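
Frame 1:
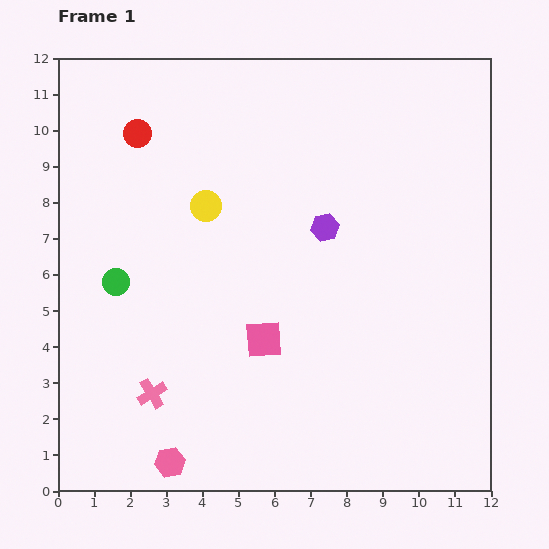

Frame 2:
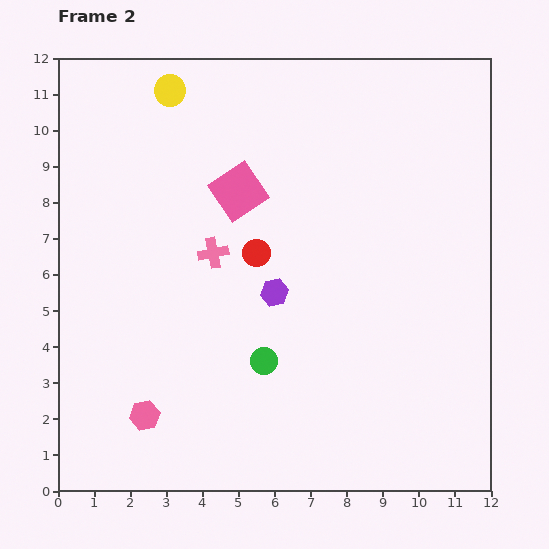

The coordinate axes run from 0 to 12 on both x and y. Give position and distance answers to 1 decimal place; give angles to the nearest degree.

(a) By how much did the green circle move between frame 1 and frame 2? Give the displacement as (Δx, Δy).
(4.1, -2.2)

The green circle was at (1.6, 5.8) in frame 1 and (5.7, 3.6) in frame 2.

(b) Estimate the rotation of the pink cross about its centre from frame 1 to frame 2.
22° clockwise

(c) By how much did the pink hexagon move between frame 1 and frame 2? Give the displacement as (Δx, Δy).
(-0.7, 1.3)

The pink hexagon was at (3.1, 0.8) in frame 1 and (2.4, 2.1) in frame 2.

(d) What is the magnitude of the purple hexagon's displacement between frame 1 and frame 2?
2.3

The purple hexagon moved from (7.4, 7.3) to (6.0, 5.5), a distance of √(1.4² + 1.8²) ≈ 2.3.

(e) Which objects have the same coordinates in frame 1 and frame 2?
none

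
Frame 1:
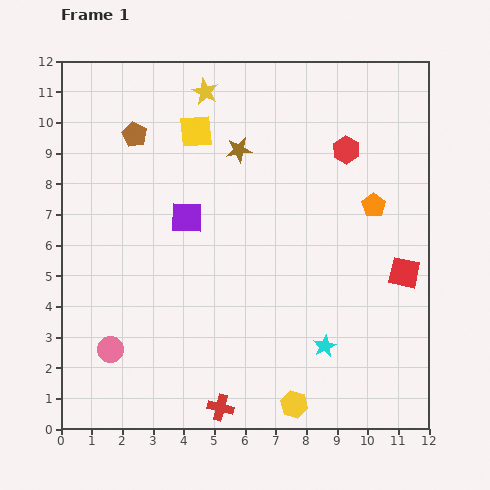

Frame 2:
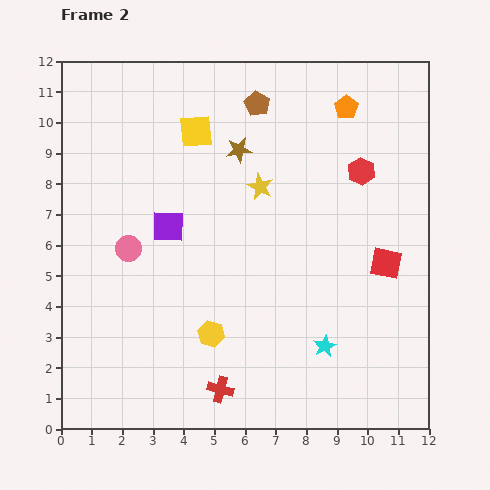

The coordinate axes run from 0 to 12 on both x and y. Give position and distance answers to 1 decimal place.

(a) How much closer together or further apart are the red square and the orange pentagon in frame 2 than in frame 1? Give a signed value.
+2.9

Distance in frame 1: 2.4. Distance in frame 2: 5.3.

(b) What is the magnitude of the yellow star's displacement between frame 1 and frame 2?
3.6

The yellow star moved from (4.7, 11.0) to (6.5, 7.9), a distance of √(1.8² + 3.1²) ≈ 3.6.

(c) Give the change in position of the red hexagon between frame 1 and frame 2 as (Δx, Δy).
(0.5, -0.7)

The red hexagon was at (9.3, 9.1) in frame 1 and (9.8, 8.4) in frame 2.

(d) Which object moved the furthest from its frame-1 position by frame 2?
the brown pentagon

(moved 4.1; next 3.6)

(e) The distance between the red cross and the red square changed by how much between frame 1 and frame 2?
-0.6

Distance in frame 1: 7.4. Distance in frame 2: 6.8.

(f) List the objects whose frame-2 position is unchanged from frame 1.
the brown star, the cyan star, the yellow square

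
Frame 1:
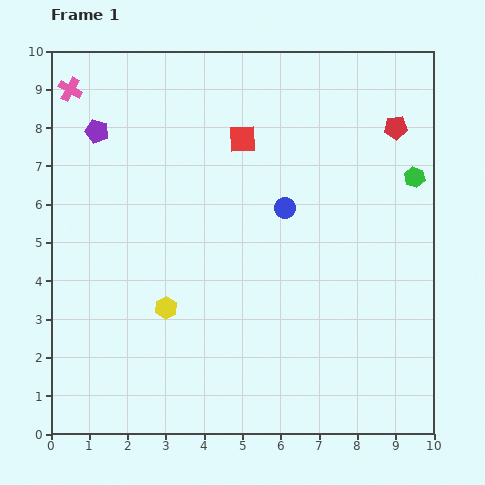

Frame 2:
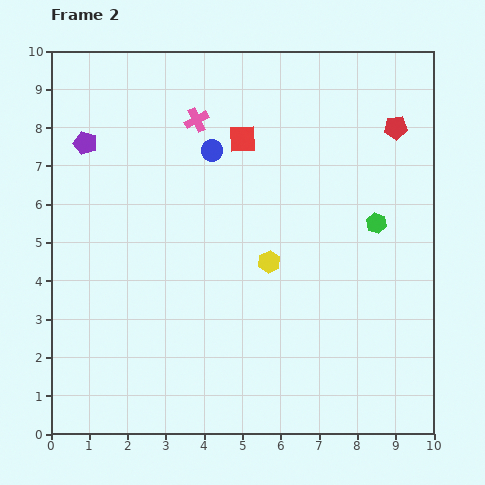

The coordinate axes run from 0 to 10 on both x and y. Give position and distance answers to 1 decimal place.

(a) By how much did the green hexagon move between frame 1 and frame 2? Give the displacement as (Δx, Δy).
(-1.0, -1.2)

The green hexagon was at (9.5, 6.7) in frame 1 and (8.5, 5.5) in frame 2.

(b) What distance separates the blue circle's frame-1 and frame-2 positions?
2.4

The blue circle moved from (6.1, 5.9) to (4.2, 7.4), a distance of √(1.9² + 1.5²) ≈ 2.4.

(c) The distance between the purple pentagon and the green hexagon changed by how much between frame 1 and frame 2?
-0.5

Distance in frame 1: 8.4. Distance in frame 2: 7.9.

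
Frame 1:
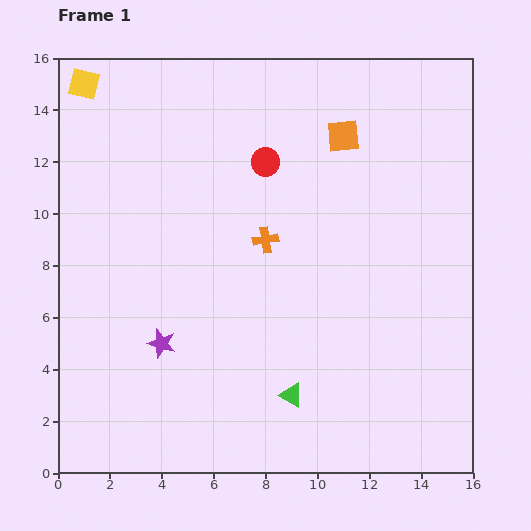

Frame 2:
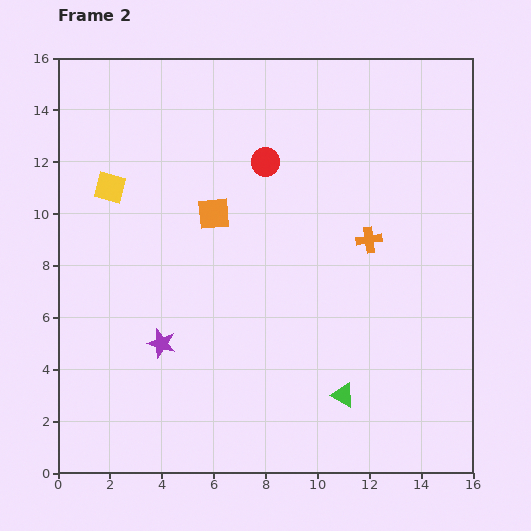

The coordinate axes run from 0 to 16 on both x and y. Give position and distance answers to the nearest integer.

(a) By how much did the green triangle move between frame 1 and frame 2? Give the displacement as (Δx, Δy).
(2, 0)

The green triangle was at (9, 3) in frame 1 and (11, 3) in frame 2.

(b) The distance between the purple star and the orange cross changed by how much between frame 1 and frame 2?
+3

Distance in frame 1: 6. Distance in frame 2: 9.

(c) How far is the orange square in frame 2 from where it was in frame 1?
6

The orange square moved from (11, 13) to (6, 10), a distance of √(5² + 3²) ≈ 6.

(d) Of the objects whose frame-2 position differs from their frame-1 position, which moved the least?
the green triangle

(moved 2)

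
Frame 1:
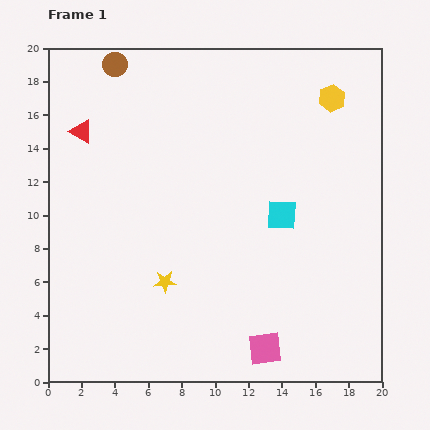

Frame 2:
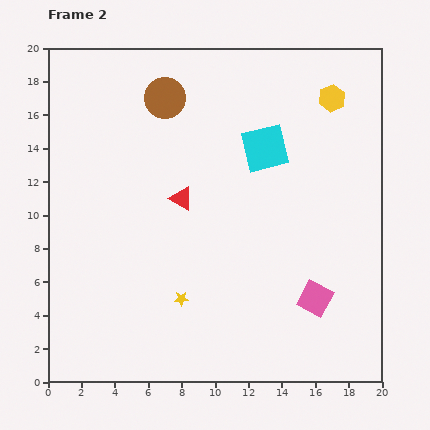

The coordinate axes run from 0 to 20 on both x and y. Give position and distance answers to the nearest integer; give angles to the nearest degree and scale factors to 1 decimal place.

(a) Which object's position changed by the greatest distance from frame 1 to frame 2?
the red triangle

(moved 7; next 4)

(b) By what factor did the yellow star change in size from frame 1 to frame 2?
0.6×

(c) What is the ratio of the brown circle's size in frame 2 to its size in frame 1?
1.7×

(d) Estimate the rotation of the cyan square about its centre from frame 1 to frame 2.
17° counter-clockwise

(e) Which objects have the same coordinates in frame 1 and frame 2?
the yellow hexagon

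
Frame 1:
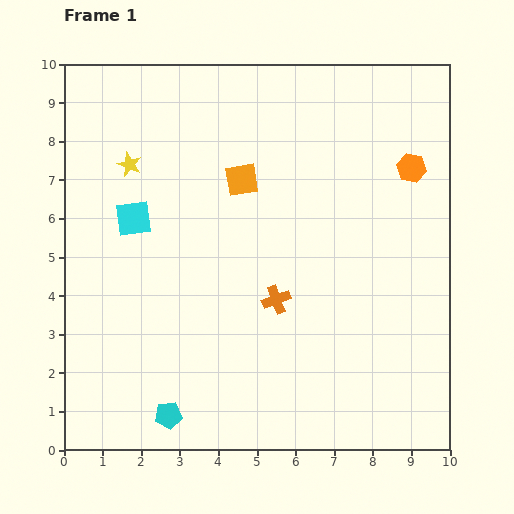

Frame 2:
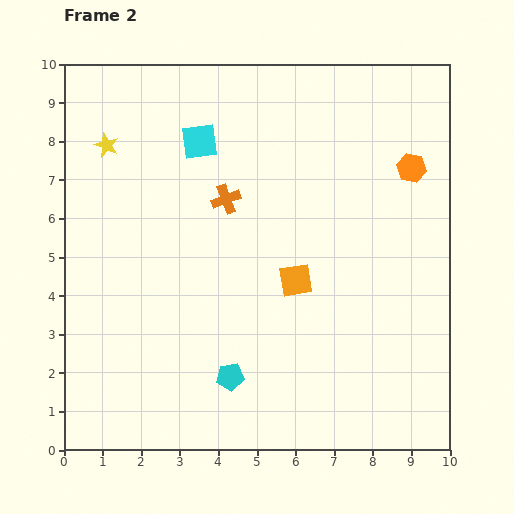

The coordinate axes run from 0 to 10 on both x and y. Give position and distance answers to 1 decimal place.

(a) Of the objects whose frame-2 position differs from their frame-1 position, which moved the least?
the yellow star

(moved 0.8)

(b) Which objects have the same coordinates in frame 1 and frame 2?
the orange hexagon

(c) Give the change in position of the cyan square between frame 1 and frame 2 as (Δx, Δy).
(1.7, 2.0)

The cyan square was at (1.8, 6.0) in frame 1 and (3.5, 8.0) in frame 2.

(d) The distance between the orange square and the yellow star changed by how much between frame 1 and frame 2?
+3.1

Distance in frame 1: 2.9. Distance in frame 2: 6.0.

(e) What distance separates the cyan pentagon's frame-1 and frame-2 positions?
1.9

The cyan pentagon moved from (2.7, 0.9) to (4.3, 1.9), a distance of √(1.6² + 1.0²) ≈ 1.9.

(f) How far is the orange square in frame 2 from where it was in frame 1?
3.0

The orange square moved from (4.6, 7.0) to (6.0, 4.4), a distance of √(1.4² + 2.6²) ≈ 3.0.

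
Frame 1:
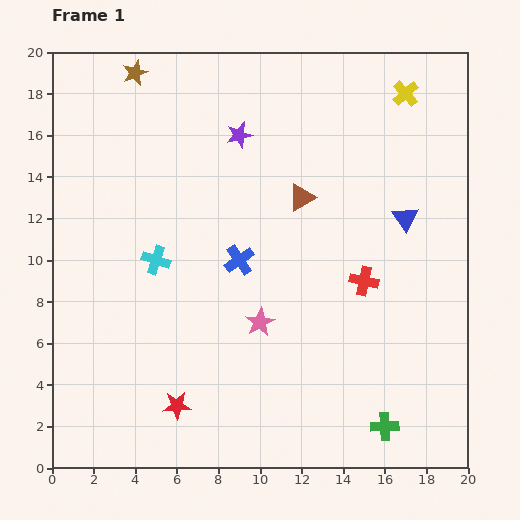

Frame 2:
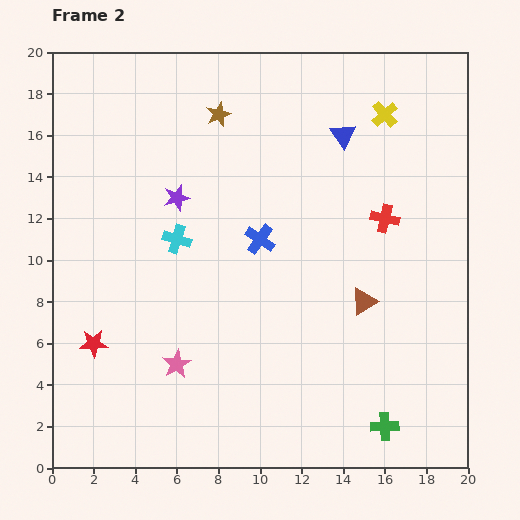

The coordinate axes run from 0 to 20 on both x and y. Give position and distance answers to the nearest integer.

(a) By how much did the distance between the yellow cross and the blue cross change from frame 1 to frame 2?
-3

Distance in frame 1: 11. Distance in frame 2: 8.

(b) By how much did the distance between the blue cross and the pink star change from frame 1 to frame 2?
+4

Distance in frame 1: 3. Distance in frame 2: 7.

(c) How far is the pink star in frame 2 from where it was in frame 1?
4

The pink star moved from (10, 7) to (6, 5), a distance of √(4² + 2²) ≈ 4.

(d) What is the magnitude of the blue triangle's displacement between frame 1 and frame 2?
5

The blue triangle moved from (17, 12) to (14, 16), a distance of √(3² + 4²) ≈ 5.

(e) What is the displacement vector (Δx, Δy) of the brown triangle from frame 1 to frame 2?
(3, -5)

The brown triangle was at (12, 13) in frame 1 and (15, 8) in frame 2.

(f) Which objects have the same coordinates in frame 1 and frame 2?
the green cross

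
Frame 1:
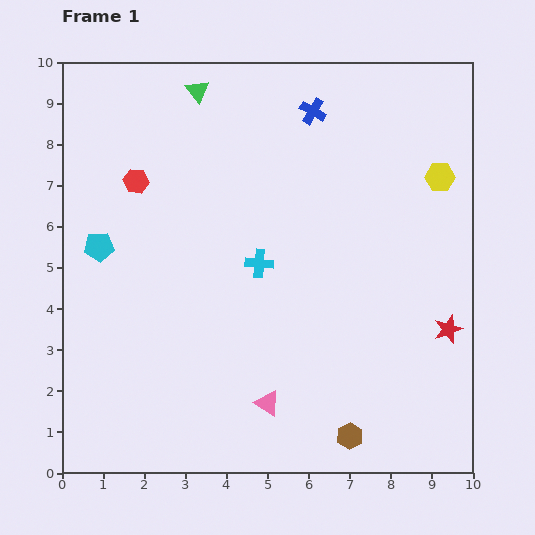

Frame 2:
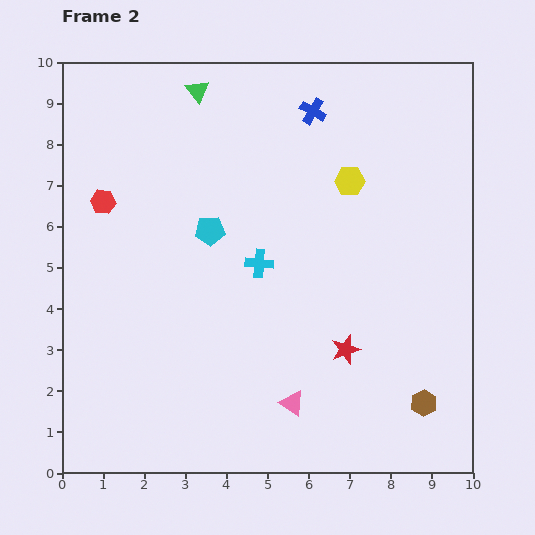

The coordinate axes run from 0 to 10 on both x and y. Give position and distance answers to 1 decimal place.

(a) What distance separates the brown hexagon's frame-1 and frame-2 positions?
2.0

The brown hexagon moved from (7.0, 0.9) to (8.8, 1.7), a distance of √(1.8² + 0.8²) ≈ 2.0.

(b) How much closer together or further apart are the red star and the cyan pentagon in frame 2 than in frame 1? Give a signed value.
-4.3

Distance in frame 1: 8.7. Distance in frame 2: 4.4.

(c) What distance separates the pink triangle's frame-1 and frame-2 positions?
0.6

The pink triangle moved from (5.0, 1.7) to (5.6, 1.7), a distance of √(0.6² + 0.0²) ≈ 0.6.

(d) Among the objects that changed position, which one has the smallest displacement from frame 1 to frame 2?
the pink triangle

(moved 0.6)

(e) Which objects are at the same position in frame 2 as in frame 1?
the cyan cross, the blue cross, the green triangle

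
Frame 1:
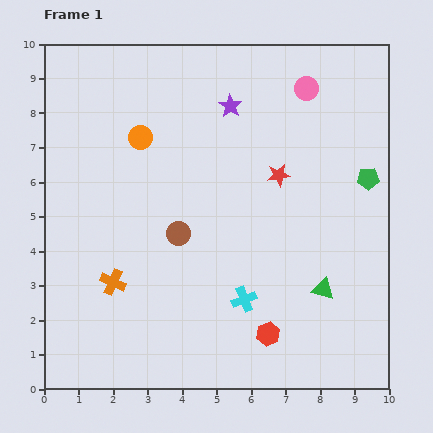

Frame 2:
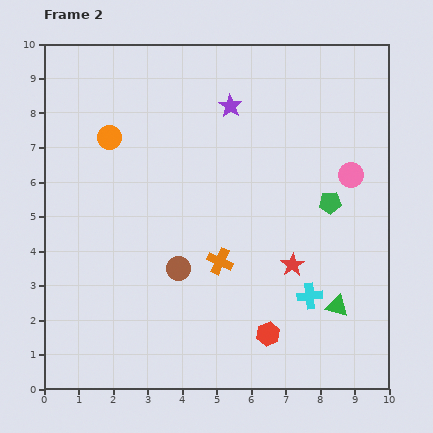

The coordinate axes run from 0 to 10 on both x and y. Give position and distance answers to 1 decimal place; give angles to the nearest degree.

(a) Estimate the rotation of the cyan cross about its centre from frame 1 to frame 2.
16° clockwise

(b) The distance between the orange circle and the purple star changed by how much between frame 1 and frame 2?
+0.8

Distance in frame 1: 2.8. Distance in frame 2: 3.6.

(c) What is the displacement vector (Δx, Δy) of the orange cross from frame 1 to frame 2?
(3.1, 0.6)

The orange cross was at (2.0, 3.1) in frame 1 and (5.1, 3.7) in frame 2.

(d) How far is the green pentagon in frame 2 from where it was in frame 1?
1.3

The green pentagon moved from (9.4, 6.1) to (8.3, 5.4), a distance of √(1.1² + 0.7²) ≈ 1.3.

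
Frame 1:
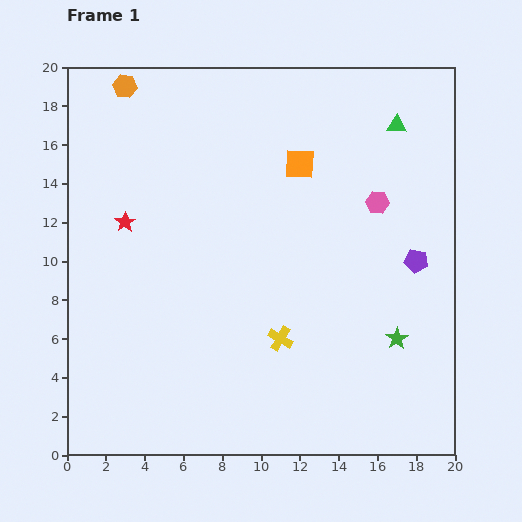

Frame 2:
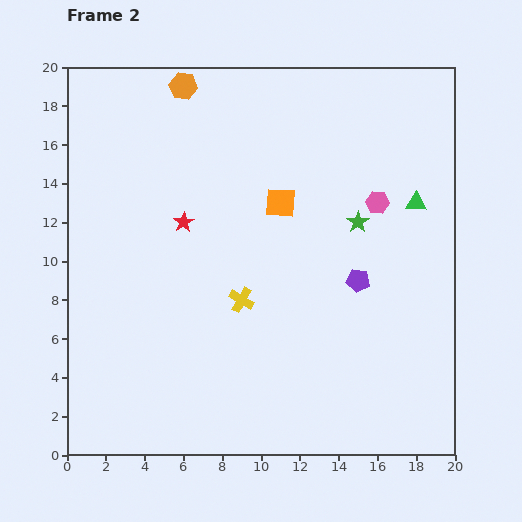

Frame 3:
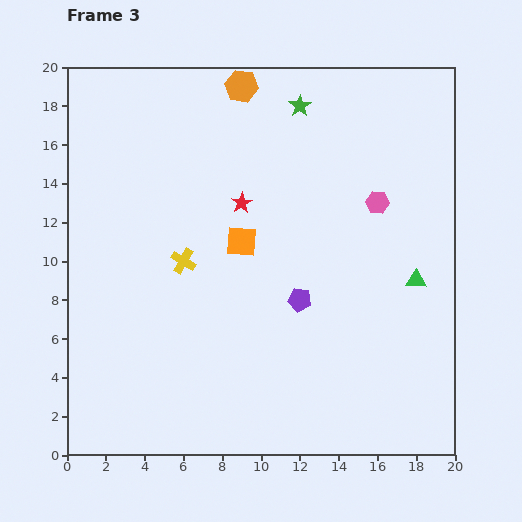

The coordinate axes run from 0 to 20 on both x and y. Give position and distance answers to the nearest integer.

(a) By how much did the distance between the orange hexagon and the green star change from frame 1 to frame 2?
-8

Distance in frame 1: 19. Distance in frame 2: 11.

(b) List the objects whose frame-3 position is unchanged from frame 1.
the pink hexagon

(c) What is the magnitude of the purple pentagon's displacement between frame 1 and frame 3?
6

The purple pentagon moved from (18, 10) to (12, 8), a distance of √(6² + 2²) ≈ 6.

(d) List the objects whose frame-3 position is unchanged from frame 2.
the pink hexagon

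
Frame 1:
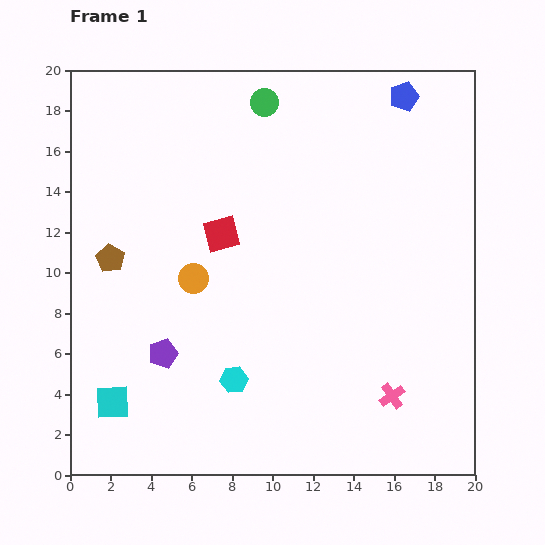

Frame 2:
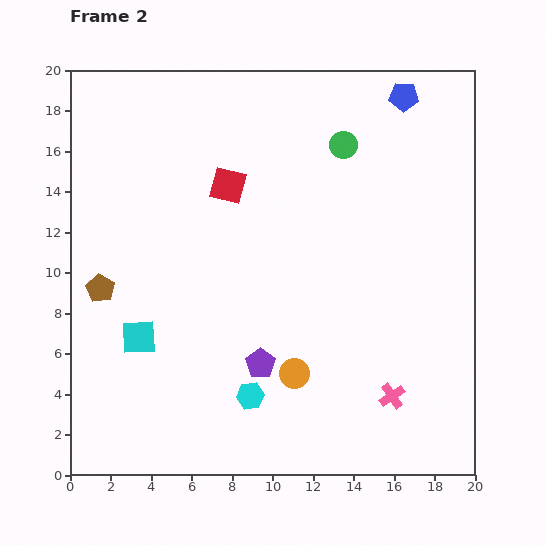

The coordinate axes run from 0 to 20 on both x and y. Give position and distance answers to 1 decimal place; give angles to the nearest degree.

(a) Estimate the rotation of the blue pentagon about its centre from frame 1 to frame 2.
21° clockwise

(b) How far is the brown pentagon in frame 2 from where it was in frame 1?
1.6

The brown pentagon moved from (2.0, 10.7) to (1.5, 9.2), a distance of √(0.5² + 1.5²) ≈ 1.6.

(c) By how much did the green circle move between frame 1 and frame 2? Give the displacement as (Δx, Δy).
(3.9, -2.1)

The green circle was at (9.6, 18.4) in frame 1 and (13.5, 16.3) in frame 2.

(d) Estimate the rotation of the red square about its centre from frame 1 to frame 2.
28° clockwise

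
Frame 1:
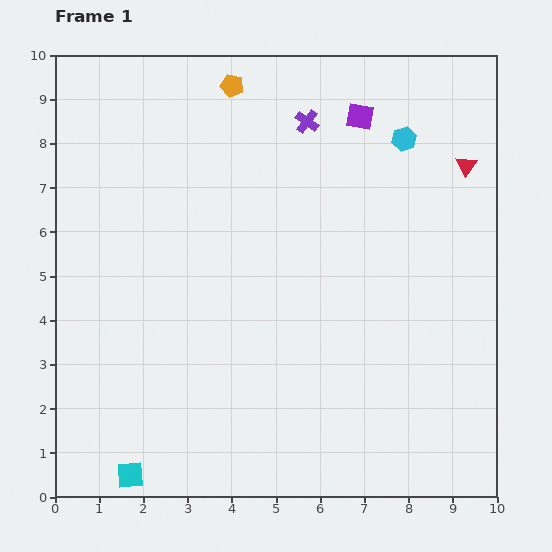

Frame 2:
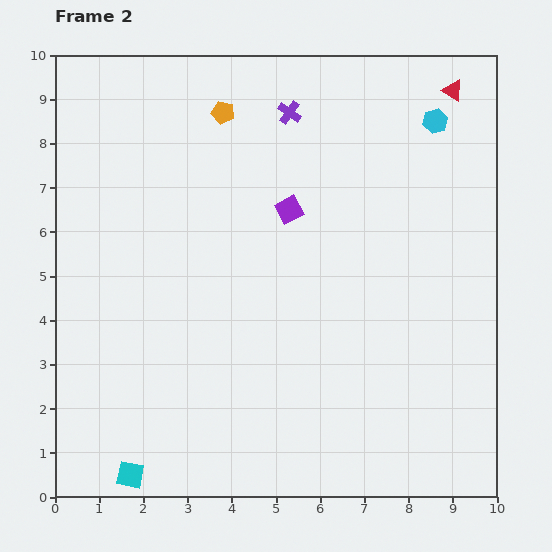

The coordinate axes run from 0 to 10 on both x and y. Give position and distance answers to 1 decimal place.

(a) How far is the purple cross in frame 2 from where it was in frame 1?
0.4

The purple cross moved from (5.7, 8.5) to (5.3, 8.7), a distance of √(0.4² + 0.2²) ≈ 0.4.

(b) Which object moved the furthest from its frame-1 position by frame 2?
the purple square

(moved 2.6; next 1.7)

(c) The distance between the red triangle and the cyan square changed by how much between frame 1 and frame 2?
+1.1

Distance in frame 1: 10.3. Distance in frame 2: 11.4.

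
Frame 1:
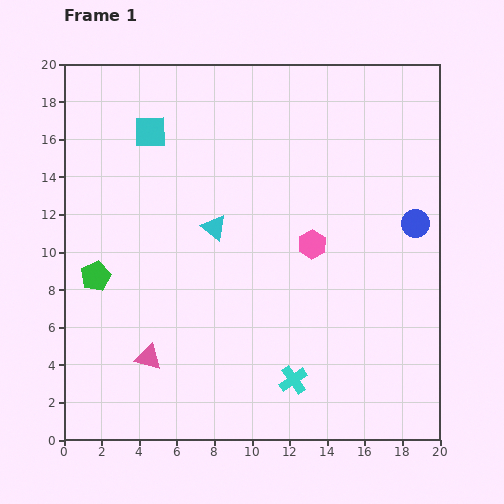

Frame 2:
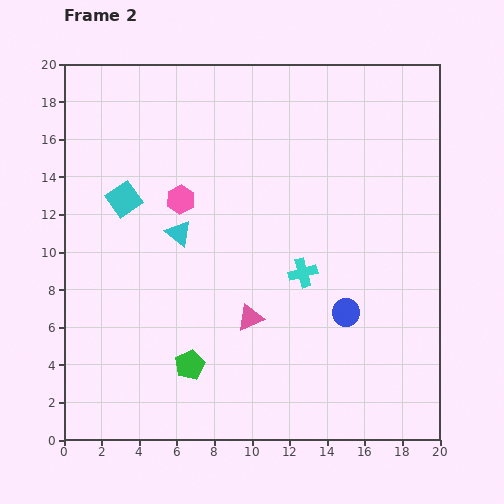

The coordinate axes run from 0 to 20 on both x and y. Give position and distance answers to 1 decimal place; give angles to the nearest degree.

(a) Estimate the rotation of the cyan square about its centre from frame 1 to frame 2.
33° counter-clockwise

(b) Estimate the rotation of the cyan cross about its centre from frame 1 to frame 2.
21° clockwise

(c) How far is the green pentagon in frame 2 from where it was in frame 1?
6.9

The green pentagon moved from (1.7, 8.7) to (6.7, 4.0), a distance of √(5.0² + 4.7²) ≈ 6.9.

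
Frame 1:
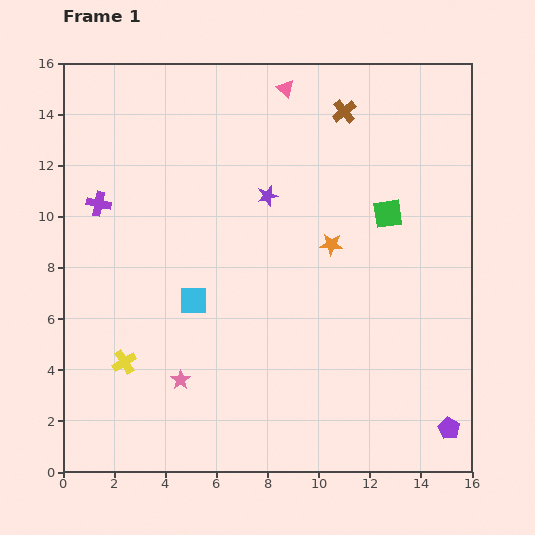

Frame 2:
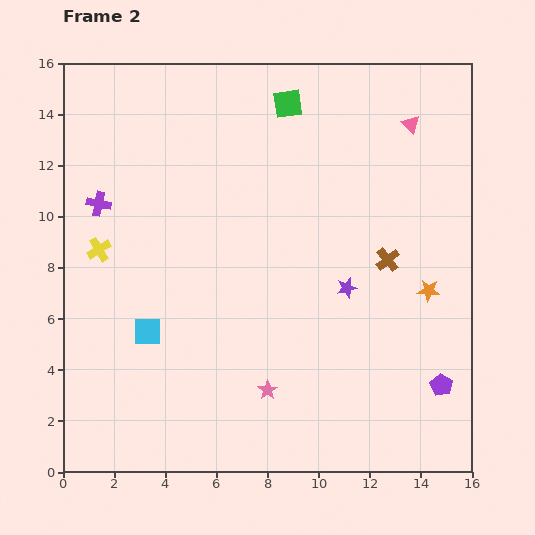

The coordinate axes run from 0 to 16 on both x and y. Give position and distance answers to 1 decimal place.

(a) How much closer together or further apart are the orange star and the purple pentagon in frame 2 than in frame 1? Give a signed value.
-4.8

Distance in frame 1: 8.5. Distance in frame 2: 3.7.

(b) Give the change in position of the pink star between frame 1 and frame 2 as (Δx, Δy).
(3.4, -0.4)

The pink star was at (4.6, 3.6) in frame 1 and (8.0, 3.2) in frame 2.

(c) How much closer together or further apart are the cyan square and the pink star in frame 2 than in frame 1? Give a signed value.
+2.1

Distance in frame 1: 3.1. Distance in frame 2: 5.2.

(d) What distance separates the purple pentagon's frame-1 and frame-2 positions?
1.7

The purple pentagon moved from (15.1, 1.7) to (14.8, 3.4), a distance of √(0.3² + 1.7²) ≈ 1.7.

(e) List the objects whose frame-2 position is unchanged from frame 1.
the purple cross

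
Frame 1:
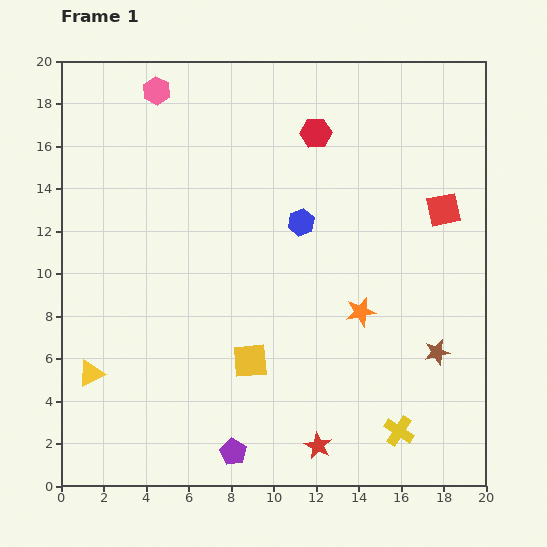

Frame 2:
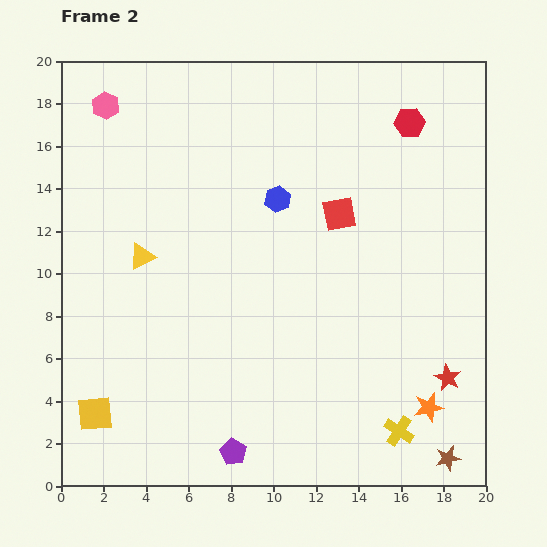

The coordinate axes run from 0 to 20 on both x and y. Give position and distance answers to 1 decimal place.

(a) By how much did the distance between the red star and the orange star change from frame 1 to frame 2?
-4.9

Distance in frame 1: 6.6. Distance in frame 2: 1.7.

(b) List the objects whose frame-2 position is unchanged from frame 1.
the purple pentagon, the yellow cross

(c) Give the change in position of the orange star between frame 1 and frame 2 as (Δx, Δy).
(3.2, -4.5)

The orange star was at (14.1, 8.2) in frame 1 and (17.3, 3.7) in frame 2.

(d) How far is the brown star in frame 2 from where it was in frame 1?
5.0

The brown star moved from (17.7, 6.3) to (18.2, 1.3), a distance of √(0.5² + 5.0²) ≈ 5.0.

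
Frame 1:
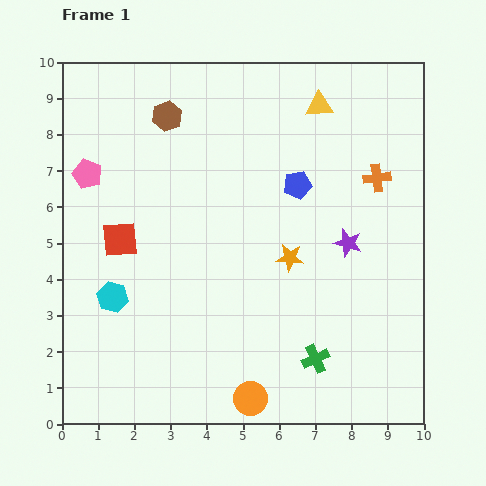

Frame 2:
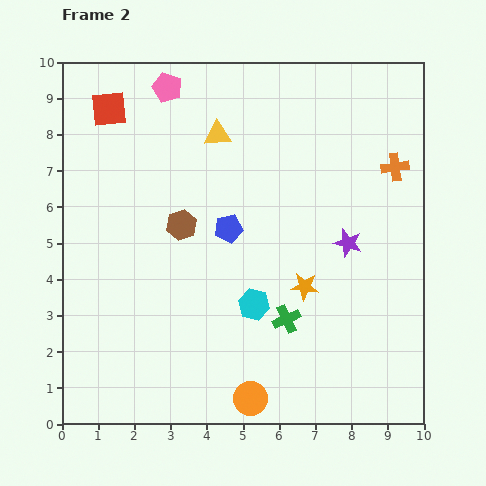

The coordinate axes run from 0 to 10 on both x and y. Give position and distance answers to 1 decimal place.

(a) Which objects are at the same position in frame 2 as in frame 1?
the purple star, the orange circle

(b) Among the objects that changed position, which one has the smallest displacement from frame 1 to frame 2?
the orange cross

(moved 0.6)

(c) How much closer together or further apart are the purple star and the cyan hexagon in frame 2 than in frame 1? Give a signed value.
-3.6

Distance in frame 1: 6.7. Distance in frame 2: 3.1.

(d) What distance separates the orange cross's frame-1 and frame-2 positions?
0.6

The orange cross moved from (8.7, 6.8) to (9.2, 7.1), a distance of √(0.5² + 0.3²) ≈ 0.6.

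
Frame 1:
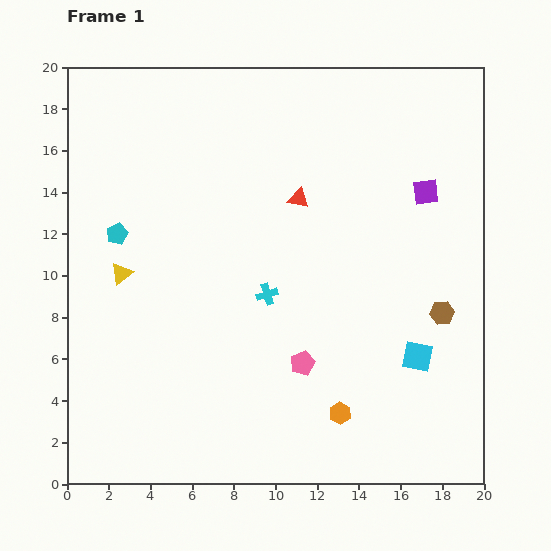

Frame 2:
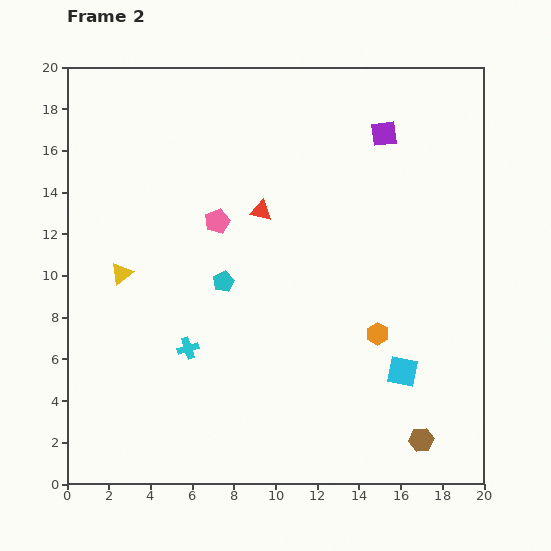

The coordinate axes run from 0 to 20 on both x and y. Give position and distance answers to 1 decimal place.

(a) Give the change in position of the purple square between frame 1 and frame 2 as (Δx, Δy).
(-2.0, 2.8)

The purple square was at (17.2, 14.0) in frame 1 and (15.2, 16.8) in frame 2.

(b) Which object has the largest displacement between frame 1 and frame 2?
the pink pentagon

(moved 7.9; next 6.2)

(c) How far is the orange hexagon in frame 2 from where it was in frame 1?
4.2

The orange hexagon moved from (13.1, 3.4) to (14.9, 7.2), a distance of √(1.8² + 3.8²) ≈ 4.2.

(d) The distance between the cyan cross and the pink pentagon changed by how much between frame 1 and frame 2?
+2.6

Distance in frame 1: 3.7. Distance in frame 2: 6.3.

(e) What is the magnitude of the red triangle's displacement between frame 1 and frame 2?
1.9

The red triangle moved from (11.1, 13.7) to (9.3, 13.1), a distance of √(1.8² + 0.6²) ≈ 1.9.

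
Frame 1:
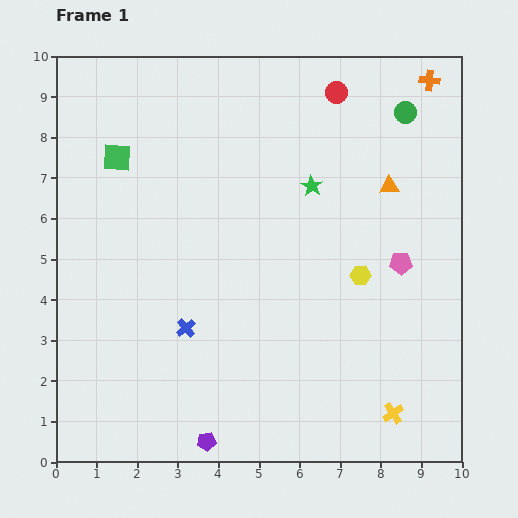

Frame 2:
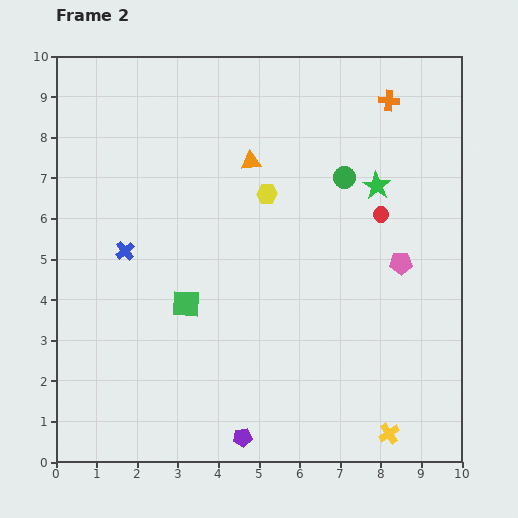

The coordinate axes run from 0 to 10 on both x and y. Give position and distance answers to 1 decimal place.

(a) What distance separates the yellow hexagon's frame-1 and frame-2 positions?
3.0

The yellow hexagon moved from (7.5, 4.6) to (5.2, 6.6), a distance of √(2.3² + 2.0²) ≈ 3.0.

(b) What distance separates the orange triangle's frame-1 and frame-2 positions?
3.5

The orange triangle moved from (8.2, 6.8) to (4.8, 7.4), a distance of √(3.4² + 0.6²) ≈ 3.5.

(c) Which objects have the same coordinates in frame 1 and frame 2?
the pink pentagon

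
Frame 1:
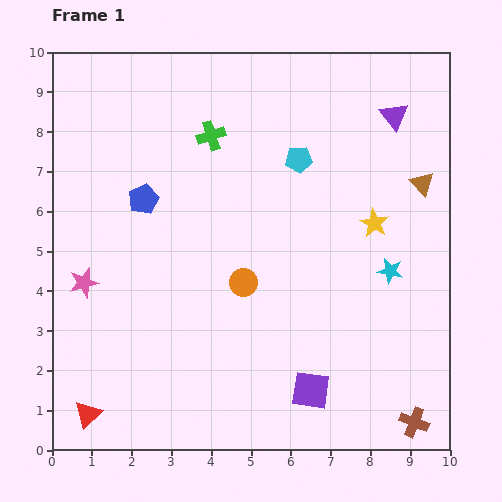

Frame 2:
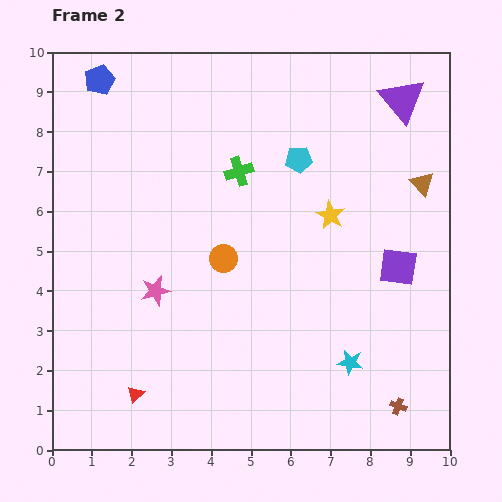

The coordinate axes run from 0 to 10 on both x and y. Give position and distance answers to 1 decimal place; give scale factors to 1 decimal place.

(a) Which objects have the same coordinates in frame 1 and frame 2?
the cyan pentagon, the brown triangle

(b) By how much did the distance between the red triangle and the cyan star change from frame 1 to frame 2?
-2.9

Distance in frame 1: 8.4. Distance in frame 2: 5.5.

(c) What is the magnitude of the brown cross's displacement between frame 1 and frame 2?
0.6

The brown cross moved from (9.1, 0.7) to (8.7, 1.1), a distance of √(0.4² + 0.4²) ≈ 0.6.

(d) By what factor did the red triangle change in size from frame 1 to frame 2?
0.6×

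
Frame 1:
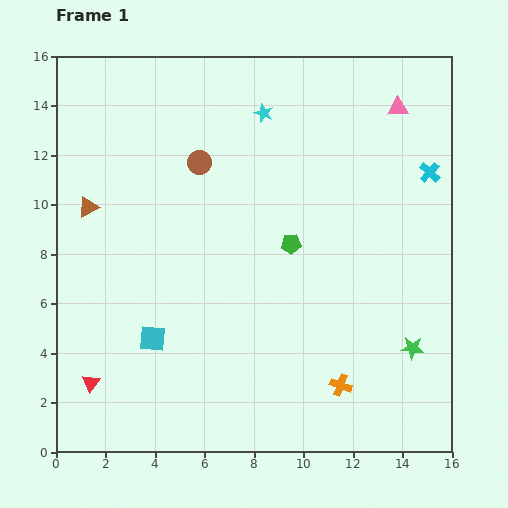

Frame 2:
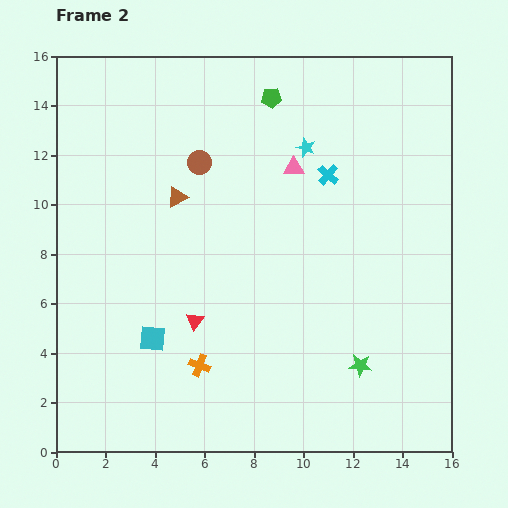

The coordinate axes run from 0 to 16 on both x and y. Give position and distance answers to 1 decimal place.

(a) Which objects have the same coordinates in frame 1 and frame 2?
the brown circle, the cyan square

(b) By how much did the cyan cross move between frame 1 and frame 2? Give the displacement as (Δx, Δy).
(-4.1, -0.1)

The cyan cross was at (15.1, 11.3) in frame 1 and (11.0, 11.2) in frame 2.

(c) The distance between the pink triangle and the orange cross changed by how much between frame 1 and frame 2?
-2.5

Distance in frame 1: 11.4. Distance in frame 2: 8.9.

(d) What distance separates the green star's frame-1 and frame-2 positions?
2.2

The green star moved from (14.4, 4.2) to (12.3, 3.5), a distance of √(2.1² + 0.7²) ≈ 2.2.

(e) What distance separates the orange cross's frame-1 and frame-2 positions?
5.8

The orange cross moved from (11.5, 2.7) to (5.8, 3.5), a distance of √(5.7² + 0.8²) ≈ 5.8.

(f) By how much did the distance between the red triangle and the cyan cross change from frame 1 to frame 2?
-8.1

Distance in frame 1: 16.1. Distance in frame 2: 8.0.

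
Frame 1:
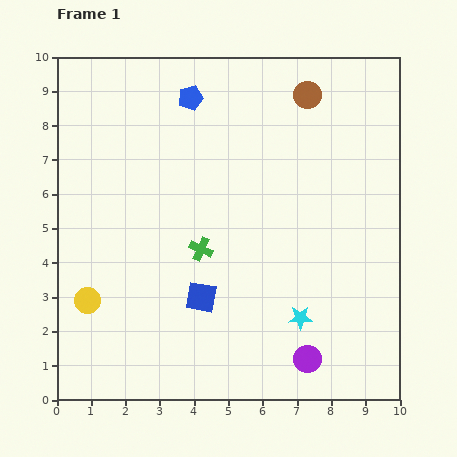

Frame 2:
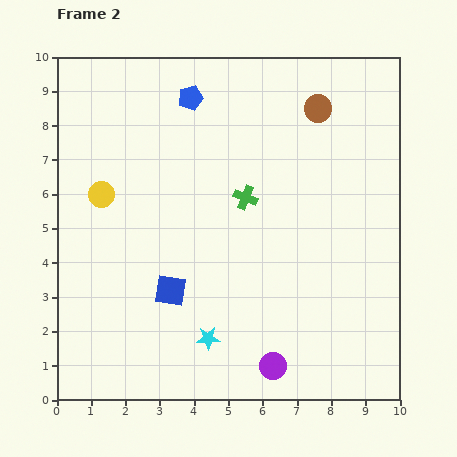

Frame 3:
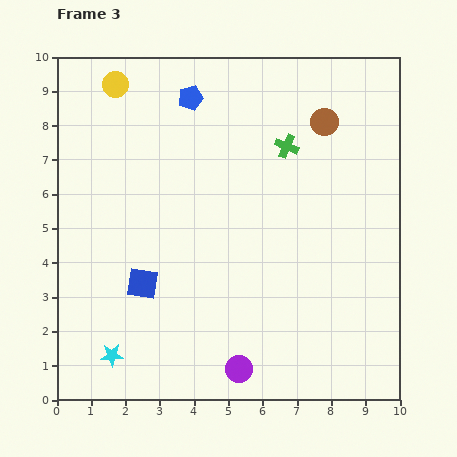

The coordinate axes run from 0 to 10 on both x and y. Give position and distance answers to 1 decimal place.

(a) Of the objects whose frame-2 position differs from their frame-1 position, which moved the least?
the brown circle

(moved 0.5)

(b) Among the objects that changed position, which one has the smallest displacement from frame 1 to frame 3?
the brown circle

(moved 0.9)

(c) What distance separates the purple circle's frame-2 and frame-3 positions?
1.0

The purple circle moved from (6.3, 1.0) to (5.3, 0.9), a distance of √(1.0² + 0.1²) ≈ 1.0.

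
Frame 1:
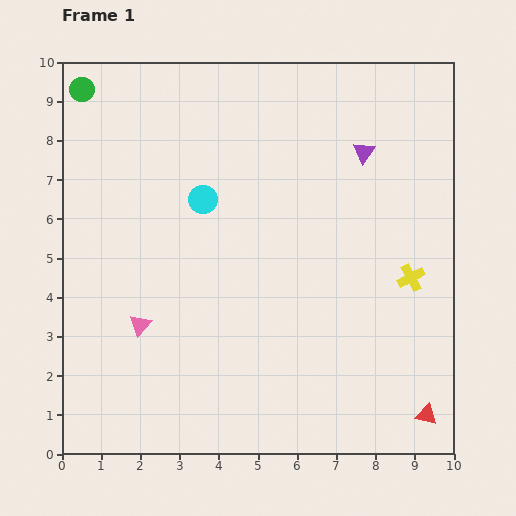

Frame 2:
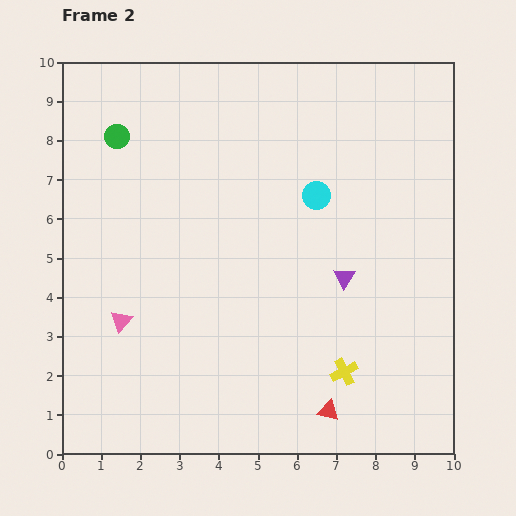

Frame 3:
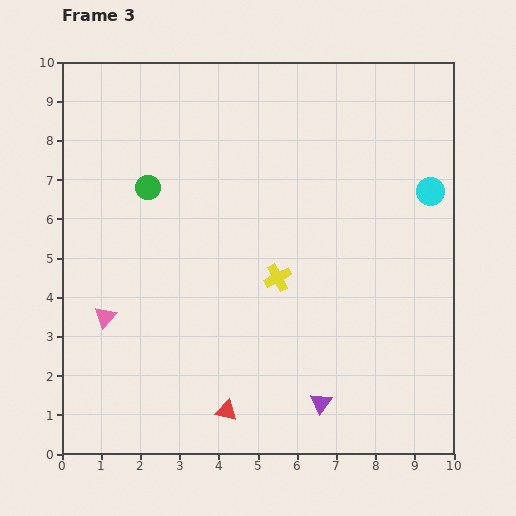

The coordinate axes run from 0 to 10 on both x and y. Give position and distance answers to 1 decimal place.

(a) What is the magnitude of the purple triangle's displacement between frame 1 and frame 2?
3.2

The purple triangle moved from (7.7, 7.7) to (7.2, 4.5), a distance of √(0.5² + 3.2²) ≈ 3.2.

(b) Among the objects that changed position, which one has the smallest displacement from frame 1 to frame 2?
the pink triangle

(moved 0.5)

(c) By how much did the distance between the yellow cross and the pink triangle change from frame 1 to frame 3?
-2.5

Distance in frame 1: 7.0. Distance in frame 3: 4.5.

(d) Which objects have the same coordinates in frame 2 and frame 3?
none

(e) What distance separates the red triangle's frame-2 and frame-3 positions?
2.6

The red triangle moved from (6.8, 1.1) to (4.2, 1.1), a distance of √(2.6² + 0.0²) ≈ 2.6.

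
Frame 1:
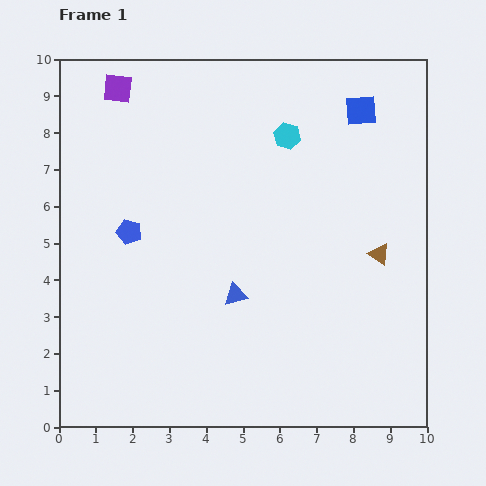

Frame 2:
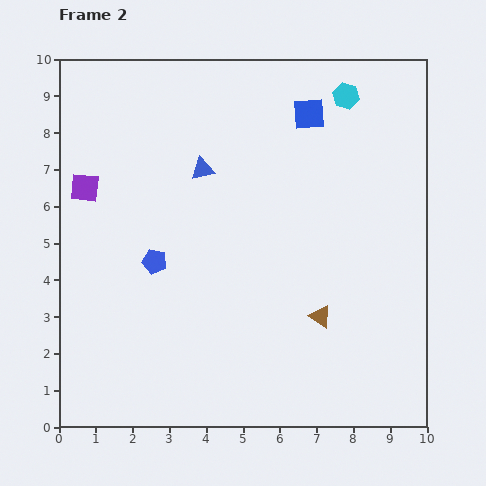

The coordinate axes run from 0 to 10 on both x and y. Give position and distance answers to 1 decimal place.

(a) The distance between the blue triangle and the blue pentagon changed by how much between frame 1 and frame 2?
-0.6

Distance in frame 1: 3.4. Distance in frame 2: 2.8.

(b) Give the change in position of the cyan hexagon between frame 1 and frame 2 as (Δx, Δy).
(1.6, 1.1)

The cyan hexagon was at (6.2, 7.9) in frame 1 and (7.8, 9.0) in frame 2.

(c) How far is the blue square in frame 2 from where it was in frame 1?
1.4

The blue square moved from (8.2, 8.6) to (6.8, 8.5), a distance of √(1.4² + 0.1²) ≈ 1.4.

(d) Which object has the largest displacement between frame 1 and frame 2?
the blue triangle

(moved 3.5; next 2.8)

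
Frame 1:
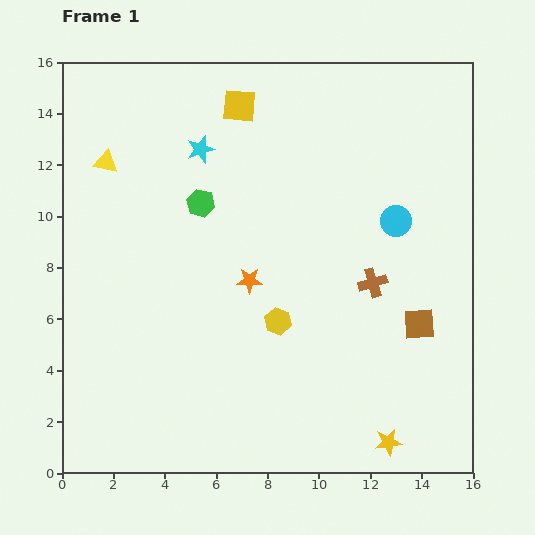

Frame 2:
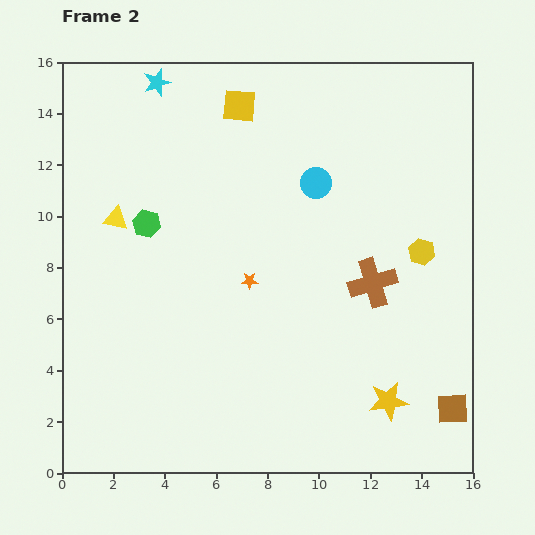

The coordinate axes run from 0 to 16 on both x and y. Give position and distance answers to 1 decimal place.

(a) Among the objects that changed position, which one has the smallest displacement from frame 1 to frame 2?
the yellow star

(moved 1.6)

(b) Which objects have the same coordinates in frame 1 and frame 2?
the brown cross, the orange star, the yellow square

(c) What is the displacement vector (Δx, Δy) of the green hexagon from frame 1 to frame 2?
(-2.1, -0.8)

The green hexagon was at (5.4, 10.5) in frame 1 and (3.3, 9.7) in frame 2.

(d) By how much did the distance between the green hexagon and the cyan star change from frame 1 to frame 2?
+3.4

Distance in frame 1: 2.1. Distance in frame 2: 5.5.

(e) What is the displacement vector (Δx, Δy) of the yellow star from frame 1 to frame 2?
(0.0, 1.6)

The yellow star was at (12.7, 1.2) in frame 1 and (12.7, 2.8) in frame 2.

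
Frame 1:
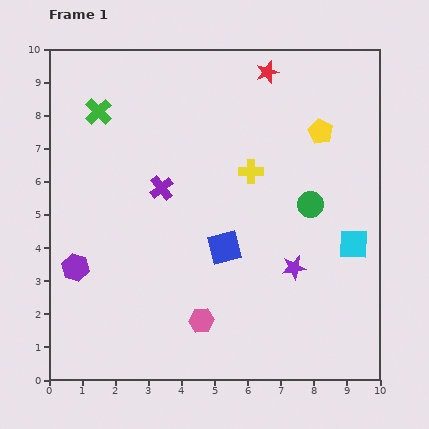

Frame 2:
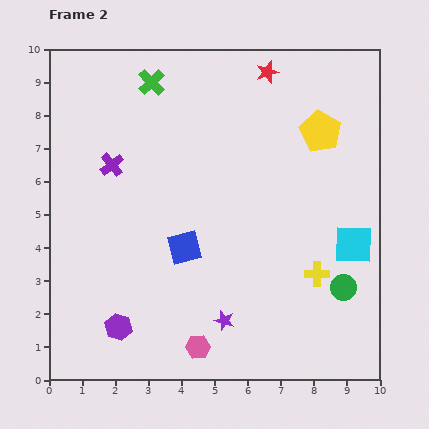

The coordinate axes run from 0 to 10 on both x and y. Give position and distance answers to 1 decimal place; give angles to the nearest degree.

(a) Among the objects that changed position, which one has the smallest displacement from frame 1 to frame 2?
the pink hexagon

(moved 0.8)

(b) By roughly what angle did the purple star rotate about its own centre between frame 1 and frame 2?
24° clockwise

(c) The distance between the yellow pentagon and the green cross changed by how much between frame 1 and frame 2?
-1.4

Distance in frame 1: 6.7. Distance in frame 2: 5.3.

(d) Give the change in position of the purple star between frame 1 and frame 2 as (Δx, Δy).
(-2.1, -1.6)

The purple star was at (7.4, 3.4) in frame 1 and (5.3, 1.8) in frame 2.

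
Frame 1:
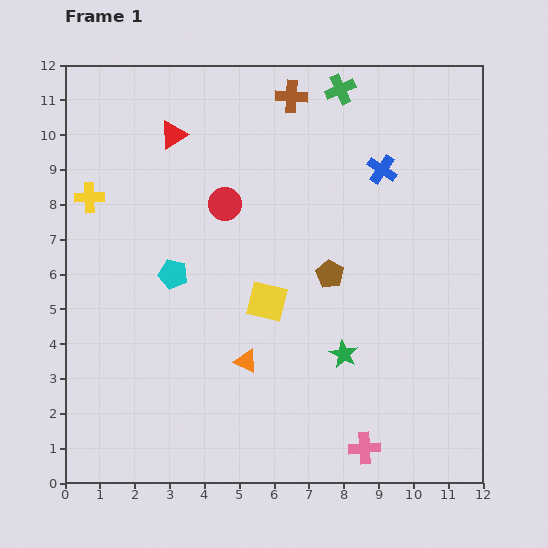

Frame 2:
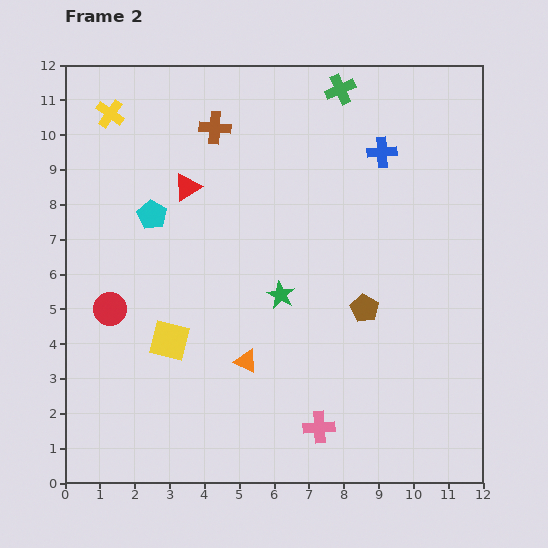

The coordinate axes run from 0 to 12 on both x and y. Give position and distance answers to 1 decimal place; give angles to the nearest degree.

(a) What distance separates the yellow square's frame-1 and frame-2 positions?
3.0

The yellow square moved from (5.8, 5.2) to (3.0, 4.1), a distance of √(2.8² + 1.1²) ≈ 3.0.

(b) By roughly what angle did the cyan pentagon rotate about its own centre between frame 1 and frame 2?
16° clockwise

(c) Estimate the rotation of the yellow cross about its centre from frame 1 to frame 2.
36° clockwise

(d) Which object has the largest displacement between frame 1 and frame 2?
the red circle

(moved 4.5; next 3.0)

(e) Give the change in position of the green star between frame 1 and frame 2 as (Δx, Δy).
(-1.8, 1.7)

The green star was at (8.0, 3.7) in frame 1 and (6.2, 5.4) in frame 2.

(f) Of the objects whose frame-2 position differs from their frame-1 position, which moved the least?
the blue cross

(moved 0.5)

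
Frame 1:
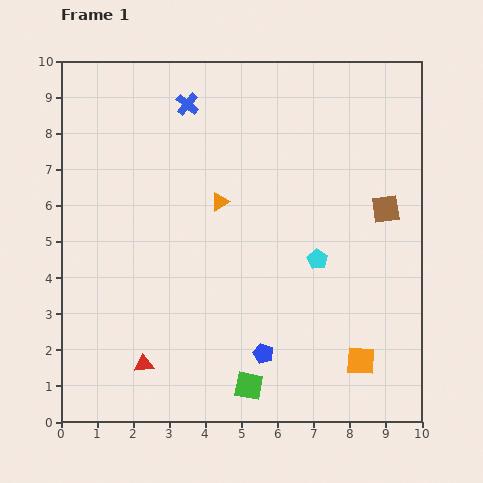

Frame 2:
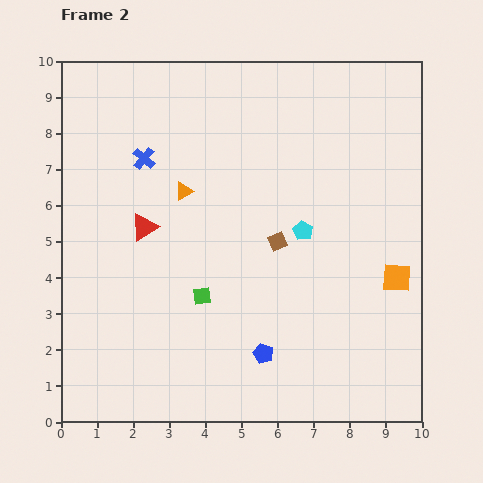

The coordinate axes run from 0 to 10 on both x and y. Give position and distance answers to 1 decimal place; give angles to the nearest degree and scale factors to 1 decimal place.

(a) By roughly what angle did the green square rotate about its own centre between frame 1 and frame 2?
19° counter-clockwise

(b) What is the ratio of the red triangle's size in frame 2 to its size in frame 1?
1.4×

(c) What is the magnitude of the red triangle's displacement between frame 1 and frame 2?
3.8

The red triangle moved from (2.3, 1.6) to (2.3, 5.4), a distance of √(0.0² + 3.8²) ≈ 3.8.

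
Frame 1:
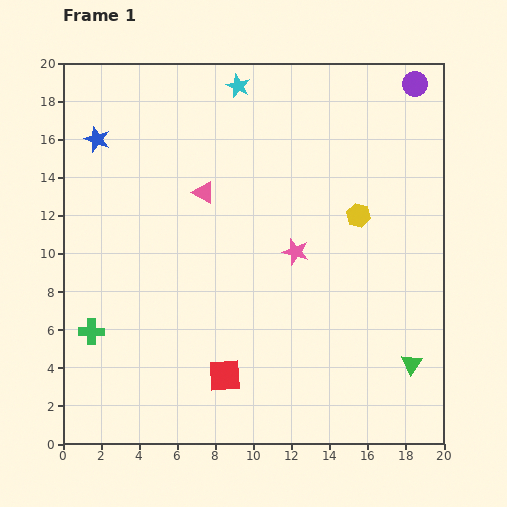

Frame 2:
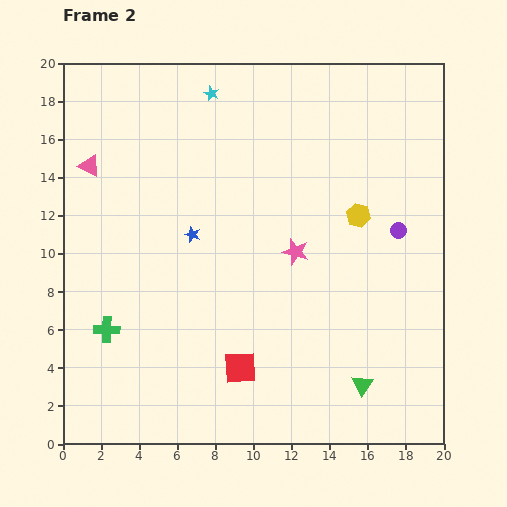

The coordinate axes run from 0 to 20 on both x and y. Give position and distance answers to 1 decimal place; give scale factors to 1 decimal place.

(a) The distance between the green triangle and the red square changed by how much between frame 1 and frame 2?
-3.3

Distance in frame 1: 9.8. Distance in frame 2: 6.5.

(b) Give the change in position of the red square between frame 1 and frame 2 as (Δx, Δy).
(0.8, 0.4)

The red square was at (8.5, 3.6) in frame 1 and (9.3, 4.0) in frame 2.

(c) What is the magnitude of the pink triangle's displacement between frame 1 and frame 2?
6.2

The pink triangle moved from (7.4, 13.2) to (1.4, 14.6), a distance of √(6.0² + 1.4²) ≈ 6.2.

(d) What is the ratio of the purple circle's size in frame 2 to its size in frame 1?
0.6×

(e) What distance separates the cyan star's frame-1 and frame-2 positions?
1.5

The cyan star moved from (9.2, 18.8) to (7.8, 18.4), a distance of √(1.4² + 0.4²) ≈ 1.5.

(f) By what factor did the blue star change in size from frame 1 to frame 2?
0.6×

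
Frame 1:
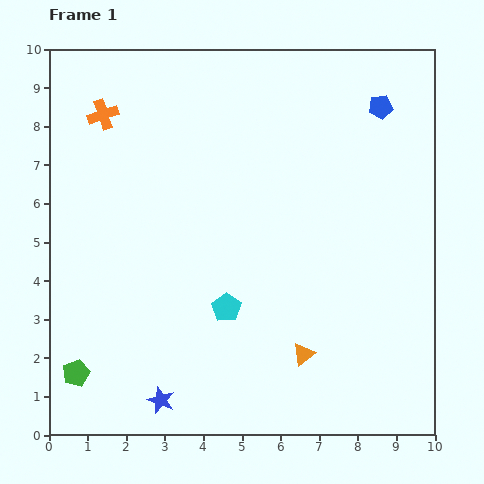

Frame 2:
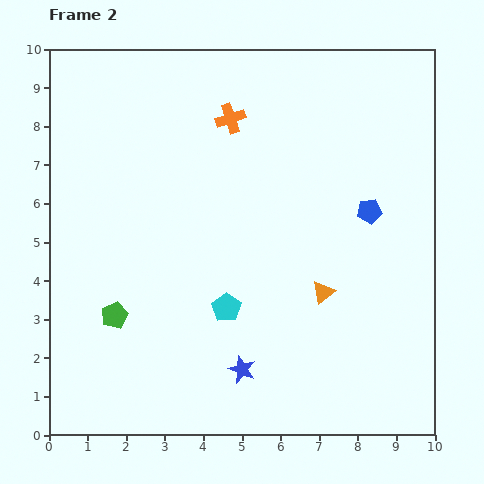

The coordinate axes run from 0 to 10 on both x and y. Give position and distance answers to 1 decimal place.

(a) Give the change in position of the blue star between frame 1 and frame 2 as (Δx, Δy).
(2.1, 0.8)

The blue star was at (2.9, 0.9) in frame 1 and (5.0, 1.7) in frame 2.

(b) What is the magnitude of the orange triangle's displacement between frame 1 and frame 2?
1.7

The orange triangle moved from (6.6, 2.1) to (7.1, 3.7), a distance of √(0.5² + 1.6²) ≈ 1.7.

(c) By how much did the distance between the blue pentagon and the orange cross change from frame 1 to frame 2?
-2.9

Distance in frame 1: 7.2. Distance in frame 2: 4.3.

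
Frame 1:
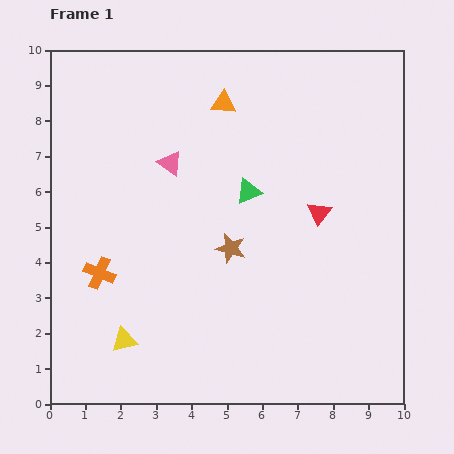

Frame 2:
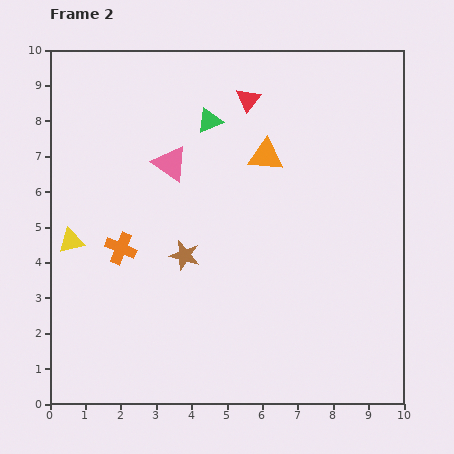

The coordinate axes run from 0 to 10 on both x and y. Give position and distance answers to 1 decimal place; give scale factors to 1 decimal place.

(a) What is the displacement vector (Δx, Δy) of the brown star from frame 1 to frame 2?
(-1.3, -0.2)

The brown star was at (5.1, 4.4) in frame 1 and (3.8, 4.2) in frame 2.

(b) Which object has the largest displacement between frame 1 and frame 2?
the red triangle

(moved 3.8; next 3.2)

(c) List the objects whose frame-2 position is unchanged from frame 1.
the pink triangle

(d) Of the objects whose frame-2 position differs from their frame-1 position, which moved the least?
the orange cross

(moved 0.9)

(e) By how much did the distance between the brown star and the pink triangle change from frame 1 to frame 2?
-0.3

Distance in frame 1: 2.9. Distance in frame 2: 2.6.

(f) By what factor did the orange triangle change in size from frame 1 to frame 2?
1.4×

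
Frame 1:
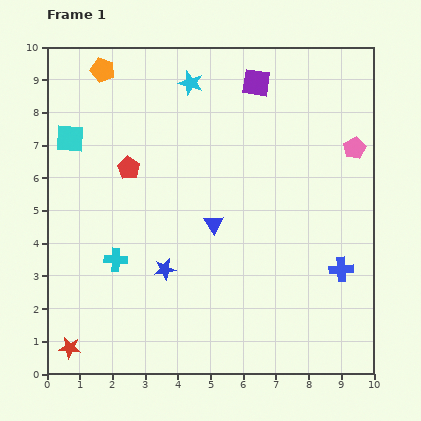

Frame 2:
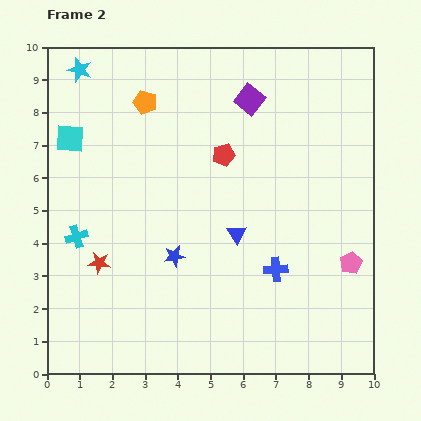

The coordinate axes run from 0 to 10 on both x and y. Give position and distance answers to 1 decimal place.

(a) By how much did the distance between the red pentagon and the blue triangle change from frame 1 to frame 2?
-0.7

Distance in frame 1: 3.1. Distance in frame 2: 2.4.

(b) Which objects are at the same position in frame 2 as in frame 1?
the cyan square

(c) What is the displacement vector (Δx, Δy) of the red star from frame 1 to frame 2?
(0.9, 2.6)

The red star was at (0.7, 0.8) in frame 1 and (1.6, 3.4) in frame 2.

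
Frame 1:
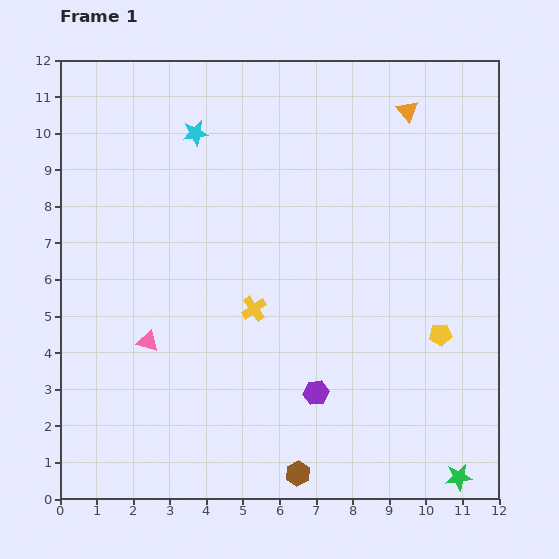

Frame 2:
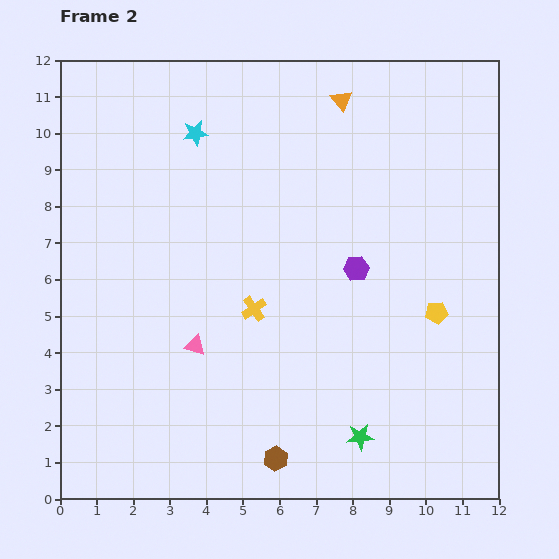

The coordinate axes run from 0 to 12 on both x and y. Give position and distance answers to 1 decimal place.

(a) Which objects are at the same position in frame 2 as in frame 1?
the cyan star, the yellow cross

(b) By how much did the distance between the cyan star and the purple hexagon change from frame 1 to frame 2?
-2.1

Distance in frame 1: 7.8. Distance in frame 2: 5.7.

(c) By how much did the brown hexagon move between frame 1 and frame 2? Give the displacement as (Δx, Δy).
(-0.6, 0.4)

The brown hexagon was at (6.5, 0.7) in frame 1 and (5.9, 1.1) in frame 2.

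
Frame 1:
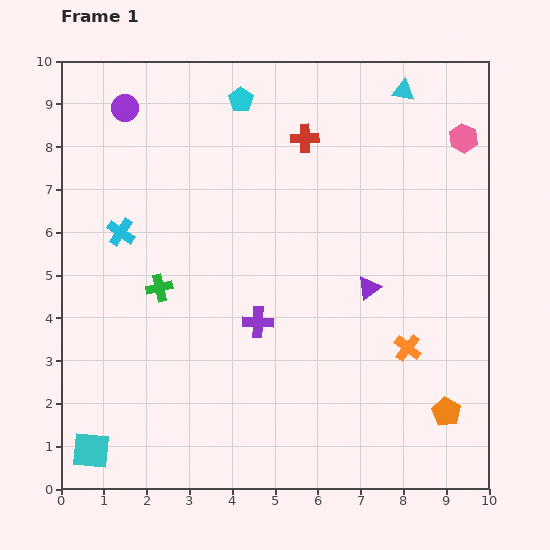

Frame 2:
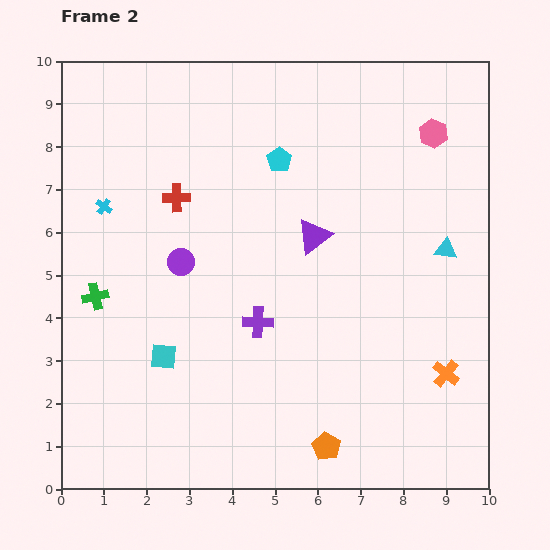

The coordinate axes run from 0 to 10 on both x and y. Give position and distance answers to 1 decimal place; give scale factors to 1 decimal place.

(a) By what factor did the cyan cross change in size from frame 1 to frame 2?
0.6×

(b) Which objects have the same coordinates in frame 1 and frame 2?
the purple cross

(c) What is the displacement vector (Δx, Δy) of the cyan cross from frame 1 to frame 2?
(-0.4, 0.6)

The cyan cross was at (1.4, 6.0) in frame 1 and (1.0, 6.6) in frame 2.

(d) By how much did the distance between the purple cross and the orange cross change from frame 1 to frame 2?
+1.0

Distance in frame 1: 3.6. Distance in frame 2: 4.6.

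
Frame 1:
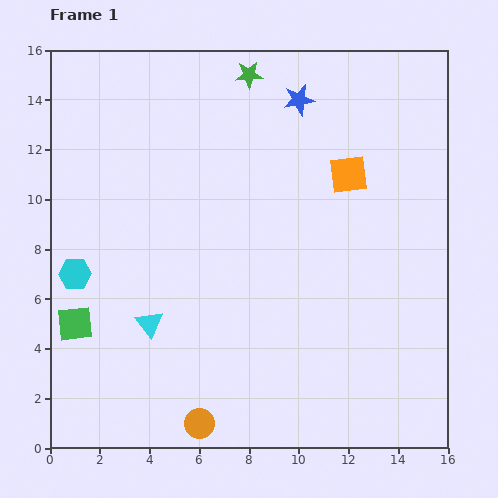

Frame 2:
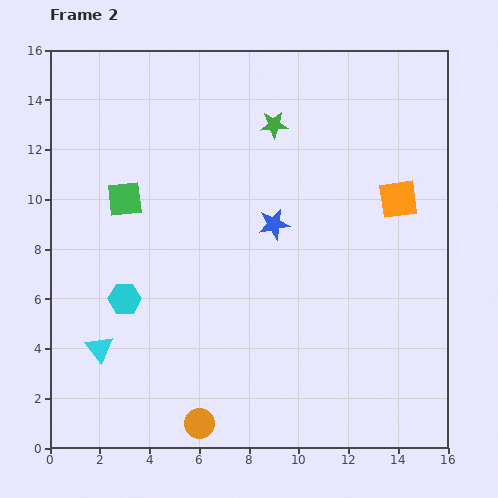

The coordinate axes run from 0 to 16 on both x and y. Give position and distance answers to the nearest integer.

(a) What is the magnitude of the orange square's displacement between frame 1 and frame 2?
2

The orange square moved from (12, 11) to (14, 10), a distance of √(2² + 1²) ≈ 2.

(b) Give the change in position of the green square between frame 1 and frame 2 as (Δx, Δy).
(2, 5)

The green square was at (1, 5) in frame 1 and (3, 10) in frame 2.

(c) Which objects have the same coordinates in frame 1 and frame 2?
the orange circle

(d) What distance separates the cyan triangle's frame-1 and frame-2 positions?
2

The cyan triangle moved from (4, 5) to (2, 4), a distance of √(2² + 1²) ≈ 2.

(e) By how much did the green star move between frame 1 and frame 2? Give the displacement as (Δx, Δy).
(1, -2)

The green star was at (8, 15) in frame 1 and (9, 13) in frame 2.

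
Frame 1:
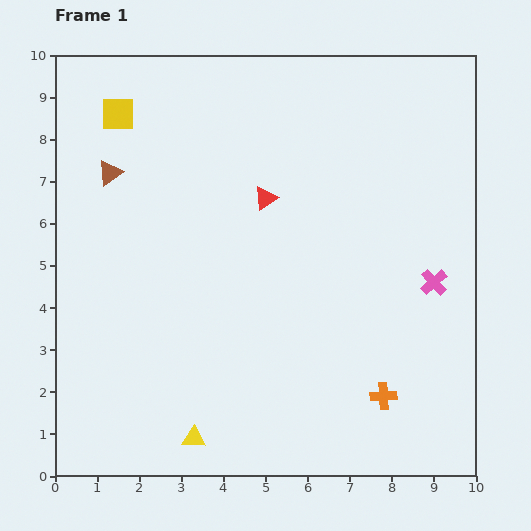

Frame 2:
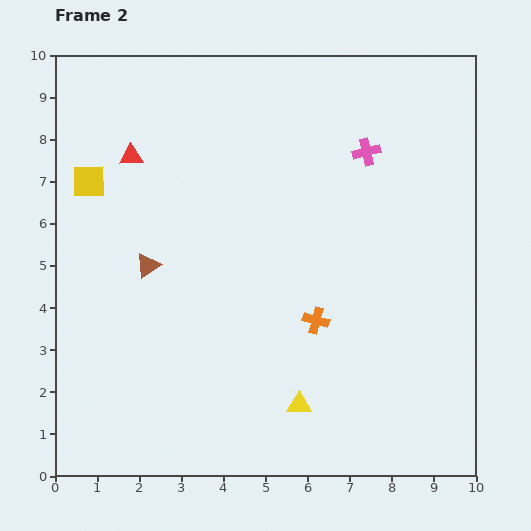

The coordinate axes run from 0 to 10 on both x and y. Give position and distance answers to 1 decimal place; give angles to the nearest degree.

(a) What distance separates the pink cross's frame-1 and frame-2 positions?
3.5

The pink cross moved from (9.0, 4.6) to (7.4, 7.7), a distance of √(1.6² + 3.1²) ≈ 3.5.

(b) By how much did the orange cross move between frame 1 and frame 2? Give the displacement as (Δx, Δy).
(-1.6, 1.8)

The orange cross was at (7.8, 1.9) in frame 1 and (6.2, 3.7) in frame 2.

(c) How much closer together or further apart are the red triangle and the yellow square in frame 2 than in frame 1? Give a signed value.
-2.8

Distance in frame 1: 4.0. Distance in frame 2: 1.2.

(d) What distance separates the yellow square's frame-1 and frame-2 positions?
1.7

The yellow square moved from (1.5, 8.6) to (0.8, 7.0), a distance of √(0.7² + 1.6²) ≈ 1.7.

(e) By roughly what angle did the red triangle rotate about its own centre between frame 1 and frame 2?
29° clockwise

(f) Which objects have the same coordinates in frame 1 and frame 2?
none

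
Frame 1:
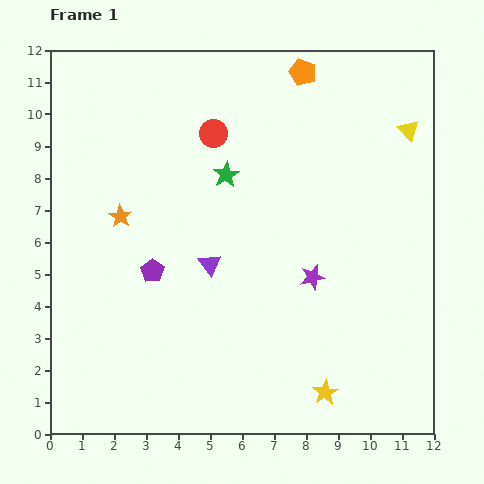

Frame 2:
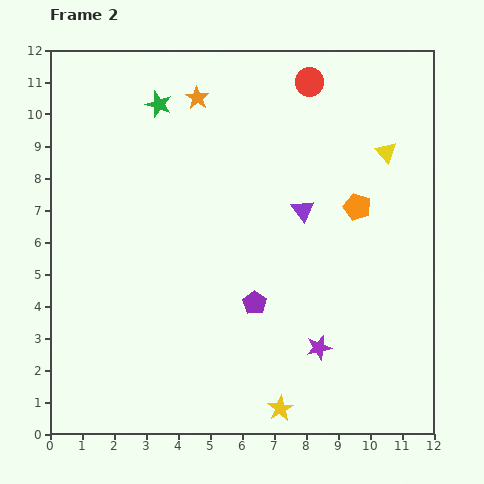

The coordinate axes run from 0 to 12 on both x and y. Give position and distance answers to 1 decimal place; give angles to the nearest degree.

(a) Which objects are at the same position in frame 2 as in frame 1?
none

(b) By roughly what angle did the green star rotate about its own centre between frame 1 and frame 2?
22° counter-clockwise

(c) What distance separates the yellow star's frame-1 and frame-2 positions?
1.5

The yellow star moved from (8.6, 1.3) to (7.2, 0.8), a distance of √(1.4² + 0.5²) ≈ 1.5.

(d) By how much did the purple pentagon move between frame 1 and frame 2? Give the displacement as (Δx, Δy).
(3.2, -1.0)

The purple pentagon was at (3.2, 5.1) in frame 1 and (6.4, 4.1) in frame 2.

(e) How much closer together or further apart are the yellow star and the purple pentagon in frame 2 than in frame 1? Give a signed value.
-3.2

Distance in frame 1: 6.6. Distance in frame 2: 3.4.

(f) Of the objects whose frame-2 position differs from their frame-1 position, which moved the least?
the yellow triangle

(moved 1.0)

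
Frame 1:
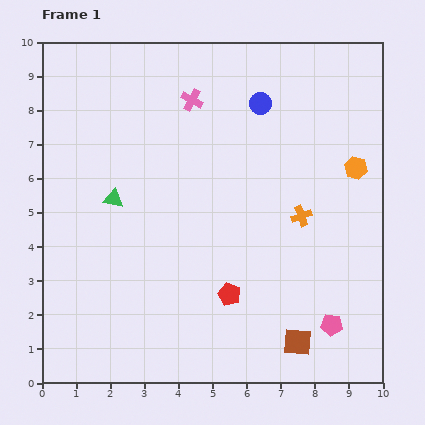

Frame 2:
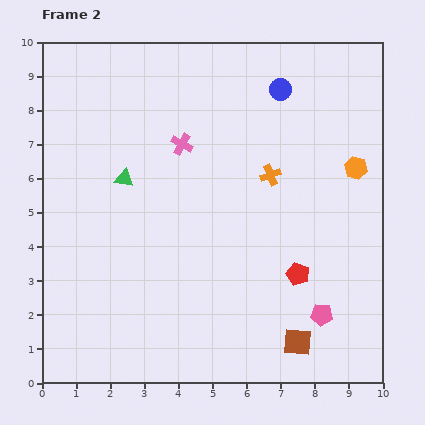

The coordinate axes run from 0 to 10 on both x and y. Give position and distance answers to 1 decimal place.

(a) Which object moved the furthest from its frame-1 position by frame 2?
the red pentagon

(moved 2.1; next 1.5)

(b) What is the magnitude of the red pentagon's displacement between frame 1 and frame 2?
2.1

The red pentagon moved from (5.5, 2.6) to (7.5, 3.2), a distance of √(2.0² + 0.6²) ≈ 2.1.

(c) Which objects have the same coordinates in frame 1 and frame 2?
the orange hexagon, the brown square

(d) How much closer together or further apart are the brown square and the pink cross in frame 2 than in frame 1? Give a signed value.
-1.0

Distance in frame 1: 7.7. Distance in frame 2: 6.7.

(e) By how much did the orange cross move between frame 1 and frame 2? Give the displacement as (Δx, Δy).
(-0.9, 1.2)

The orange cross was at (7.6, 4.9) in frame 1 and (6.7, 6.1) in frame 2.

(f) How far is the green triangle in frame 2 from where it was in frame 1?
0.7

The green triangle moved from (2.1, 5.4) to (2.4, 6.0), a distance of √(0.3² + 0.6²) ≈ 0.7.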